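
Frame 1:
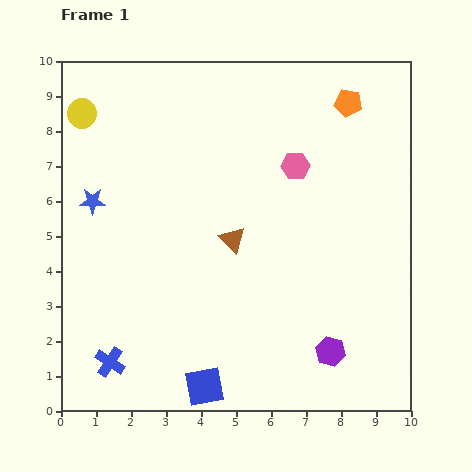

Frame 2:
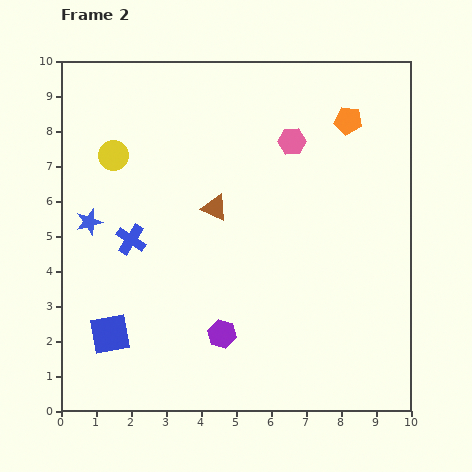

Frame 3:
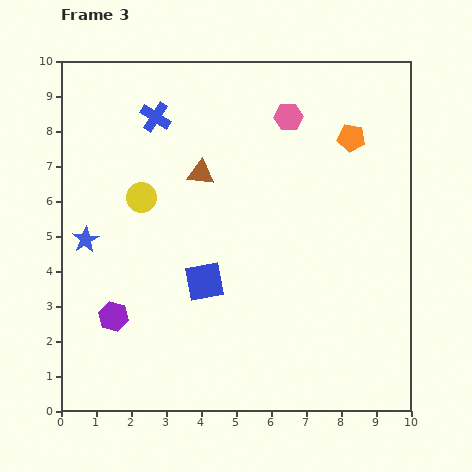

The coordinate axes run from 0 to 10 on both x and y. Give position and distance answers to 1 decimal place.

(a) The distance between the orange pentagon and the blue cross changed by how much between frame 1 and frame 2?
-2.9

Distance in frame 1: 10.0. Distance in frame 2: 7.1.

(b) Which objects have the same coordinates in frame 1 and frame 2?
none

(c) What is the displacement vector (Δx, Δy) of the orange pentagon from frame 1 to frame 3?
(0.1, -1.0)

The orange pentagon was at (8.2, 8.8) in frame 1 and (8.3, 7.8) in frame 3.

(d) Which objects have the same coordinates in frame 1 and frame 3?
none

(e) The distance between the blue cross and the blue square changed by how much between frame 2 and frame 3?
+2.1

Distance in frame 2: 2.8. Distance in frame 3: 4.9.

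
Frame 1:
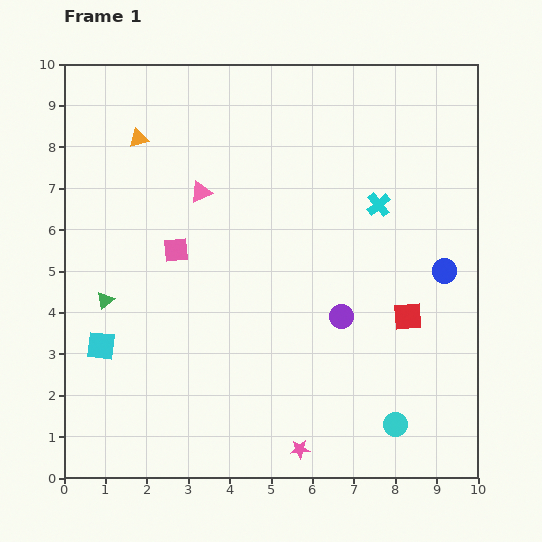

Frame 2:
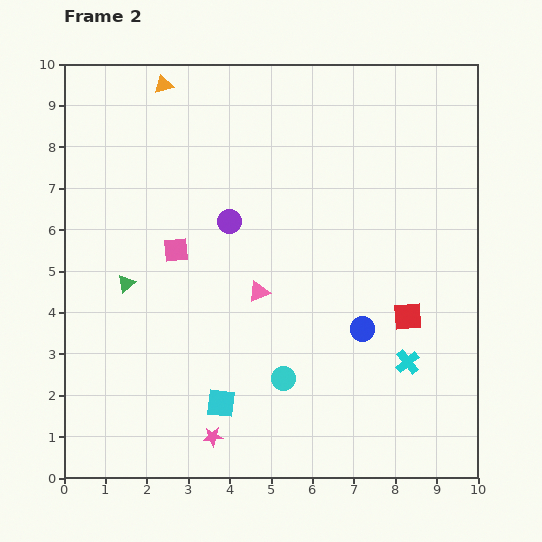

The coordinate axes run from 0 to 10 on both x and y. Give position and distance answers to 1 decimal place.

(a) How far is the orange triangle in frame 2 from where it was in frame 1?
1.4

The orange triangle moved from (1.8, 8.2) to (2.4, 9.5), a distance of √(0.6² + 1.3²) ≈ 1.4.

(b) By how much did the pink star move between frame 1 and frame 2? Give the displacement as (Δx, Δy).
(-2.1, 0.3)

The pink star was at (5.7, 0.7) in frame 1 and (3.6, 1.0) in frame 2.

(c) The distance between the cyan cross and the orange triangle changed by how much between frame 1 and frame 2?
+2.9

Distance in frame 1: 6.0. Distance in frame 2: 8.9.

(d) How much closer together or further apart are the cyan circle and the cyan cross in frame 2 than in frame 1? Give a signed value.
-2.3

Distance in frame 1: 5.3. Distance in frame 2: 3.0.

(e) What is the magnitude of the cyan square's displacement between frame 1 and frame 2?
3.2

The cyan square moved from (0.9, 3.2) to (3.8, 1.8), a distance of √(2.9² + 1.4²) ≈ 3.2.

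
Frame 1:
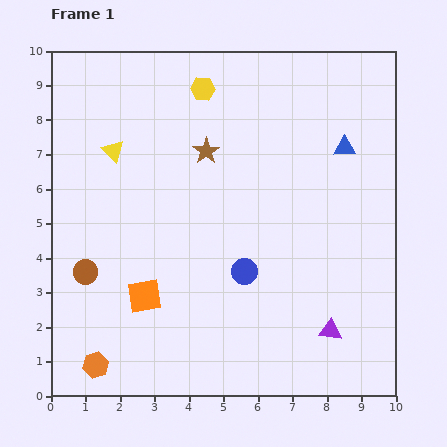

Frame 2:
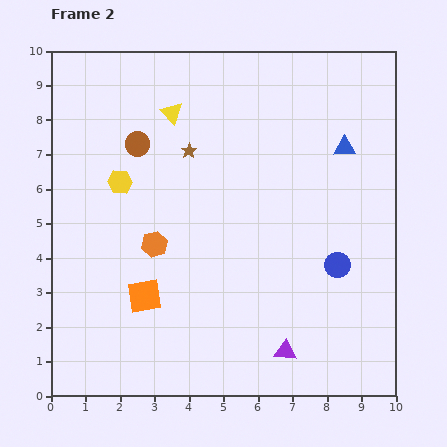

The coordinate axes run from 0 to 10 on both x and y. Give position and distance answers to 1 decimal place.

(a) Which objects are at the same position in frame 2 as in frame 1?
the blue triangle, the orange square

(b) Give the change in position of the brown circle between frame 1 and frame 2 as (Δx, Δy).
(1.5, 3.7)

The brown circle was at (1.0, 3.6) in frame 1 and (2.5, 7.3) in frame 2.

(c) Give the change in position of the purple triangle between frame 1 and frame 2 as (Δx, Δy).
(-1.3, -0.6)

The purple triangle was at (8.1, 1.9) in frame 1 and (6.8, 1.3) in frame 2.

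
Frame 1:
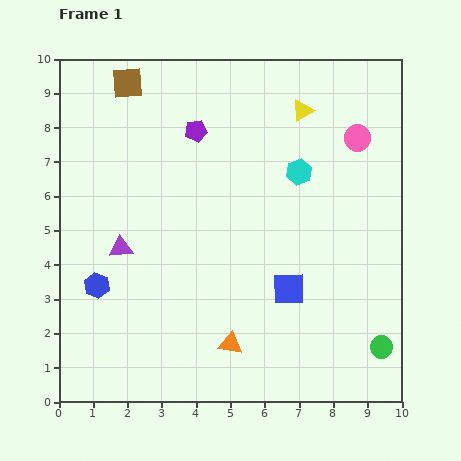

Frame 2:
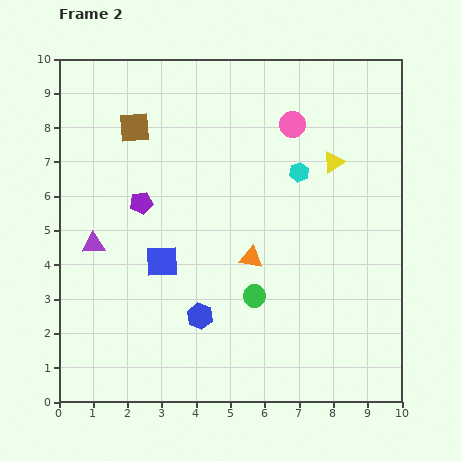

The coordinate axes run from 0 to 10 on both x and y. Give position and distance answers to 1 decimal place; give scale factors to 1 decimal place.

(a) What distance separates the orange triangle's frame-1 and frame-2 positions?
2.6

The orange triangle moved from (5.0, 1.7) to (5.6, 4.2), a distance of √(0.6² + 2.5²) ≈ 2.6.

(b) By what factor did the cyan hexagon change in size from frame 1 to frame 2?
0.8×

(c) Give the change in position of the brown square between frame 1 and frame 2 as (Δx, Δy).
(0.2, -1.3)

The brown square was at (2.0, 9.3) in frame 1 and (2.2, 8.0) in frame 2.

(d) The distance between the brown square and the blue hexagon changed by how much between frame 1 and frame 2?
-0.2

Distance in frame 1: 6.0. Distance in frame 2: 5.8.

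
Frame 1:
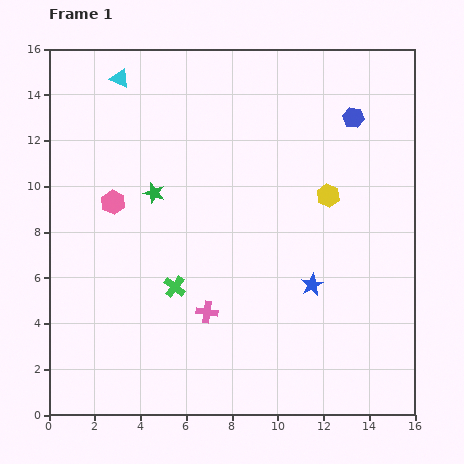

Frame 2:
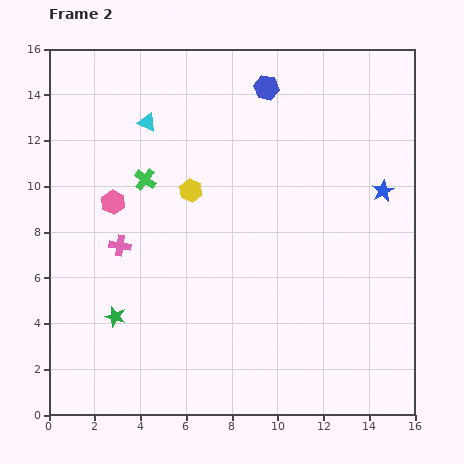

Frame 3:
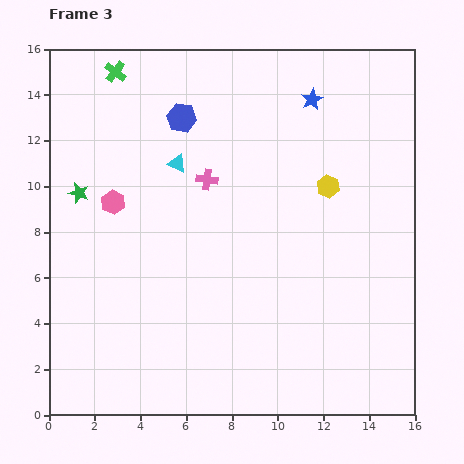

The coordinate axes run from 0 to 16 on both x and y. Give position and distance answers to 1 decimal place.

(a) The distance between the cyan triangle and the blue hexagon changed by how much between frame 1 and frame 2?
-4.9

Distance in frame 1: 10.3. Distance in frame 2: 5.4.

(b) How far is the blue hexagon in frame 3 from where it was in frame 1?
7.5

The blue hexagon moved from (13.3, 13.0) to (5.8, 13.0), a distance of √(7.5² + 0.0²) ≈ 7.5.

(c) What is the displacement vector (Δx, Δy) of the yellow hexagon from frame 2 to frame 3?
(6.0, 0.2)

The yellow hexagon was at (6.2, 9.8) in frame 2 and (12.2, 10.0) in frame 3.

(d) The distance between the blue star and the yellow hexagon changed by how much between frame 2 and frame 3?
-4.5

Distance in frame 2: 8.4. Distance in frame 3: 3.9.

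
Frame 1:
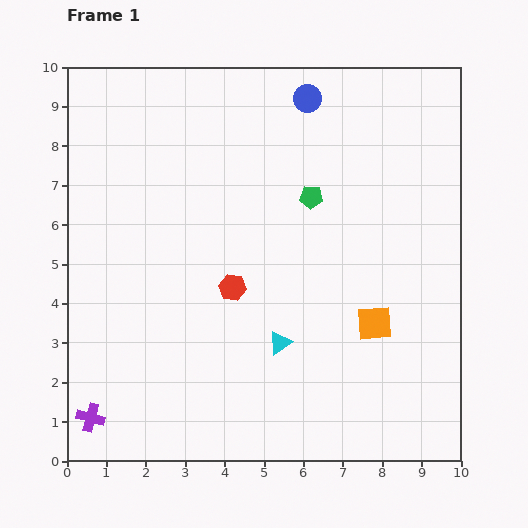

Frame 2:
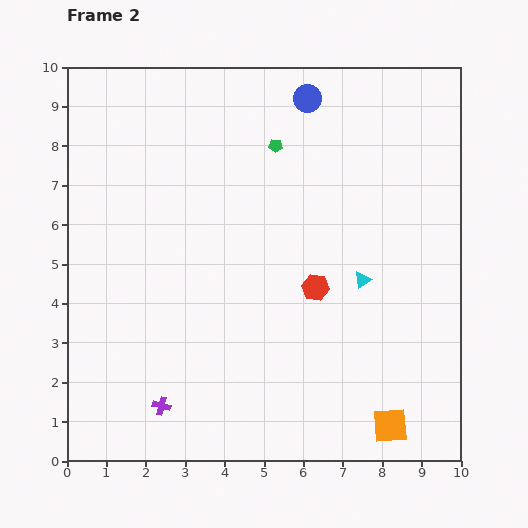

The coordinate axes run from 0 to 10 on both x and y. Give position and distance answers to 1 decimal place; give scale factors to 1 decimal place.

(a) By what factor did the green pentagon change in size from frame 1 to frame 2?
0.6×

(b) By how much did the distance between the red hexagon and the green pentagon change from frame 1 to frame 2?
+0.7

Distance in frame 1: 3.0. Distance in frame 2: 3.7.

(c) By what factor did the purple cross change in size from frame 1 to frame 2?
0.6×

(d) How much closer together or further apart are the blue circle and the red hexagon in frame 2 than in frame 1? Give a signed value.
-0.4

Distance in frame 1: 5.2. Distance in frame 2: 4.8.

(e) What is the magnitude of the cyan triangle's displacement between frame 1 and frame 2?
2.6

The cyan triangle moved from (5.4, 3.0) to (7.5, 4.6), a distance of √(2.1² + 1.6²) ≈ 2.6.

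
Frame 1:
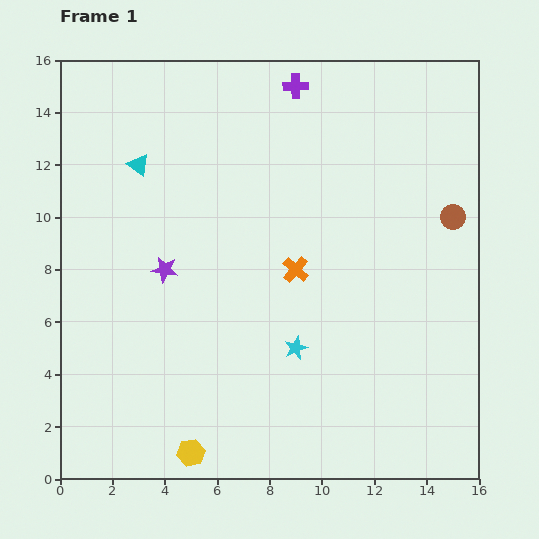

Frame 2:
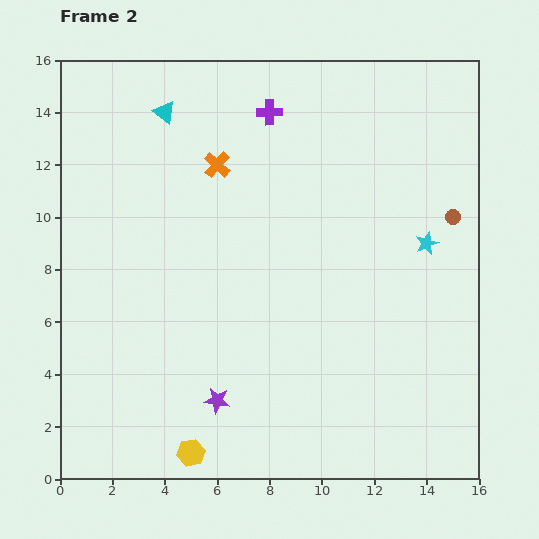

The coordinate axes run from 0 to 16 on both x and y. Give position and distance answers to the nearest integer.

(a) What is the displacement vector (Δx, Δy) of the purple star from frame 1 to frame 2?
(2, -5)

The purple star was at (4, 8) in frame 1 and (6, 3) in frame 2.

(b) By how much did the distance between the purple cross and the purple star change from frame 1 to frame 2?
+2

Distance in frame 1: 9. Distance in frame 2: 11.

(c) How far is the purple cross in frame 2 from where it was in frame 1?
1

The purple cross moved from (9, 15) to (8, 14), a distance of √(1² + 1²) ≈ 1.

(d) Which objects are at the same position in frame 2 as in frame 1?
the yellow hexagon, the brown circle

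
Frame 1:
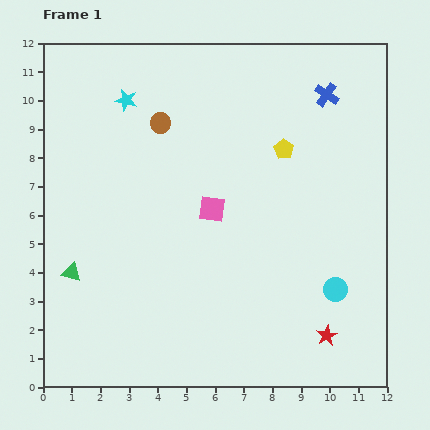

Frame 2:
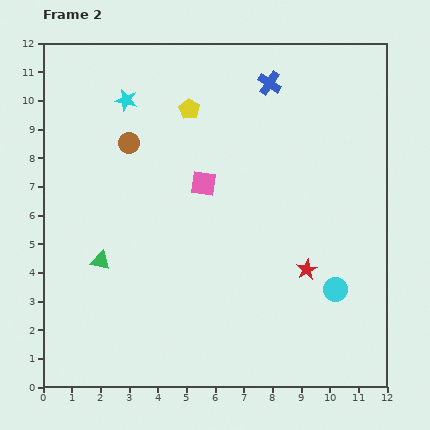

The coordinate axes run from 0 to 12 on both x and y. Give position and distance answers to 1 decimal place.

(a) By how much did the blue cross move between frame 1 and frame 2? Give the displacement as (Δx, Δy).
(-2.0, 0.4)

The blue cross was at (9.9, 10.2) in frame 1 and (7.9, 10.6) in frame 2.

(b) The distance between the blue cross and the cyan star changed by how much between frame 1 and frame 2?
-2.0

Distance in frame 1: 7.0. Distance in frame 2: 5.0.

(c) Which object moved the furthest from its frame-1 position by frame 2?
the yellow pentagon

(moved 3.6; next 2.4)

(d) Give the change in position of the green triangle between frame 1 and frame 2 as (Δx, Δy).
(1.0, 0.4)

The green triangle was at (1.0, 4.0) in frame 1 and (2.0, 4.4) in frame 2.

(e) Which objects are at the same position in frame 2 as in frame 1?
the cyan star, the cyan circle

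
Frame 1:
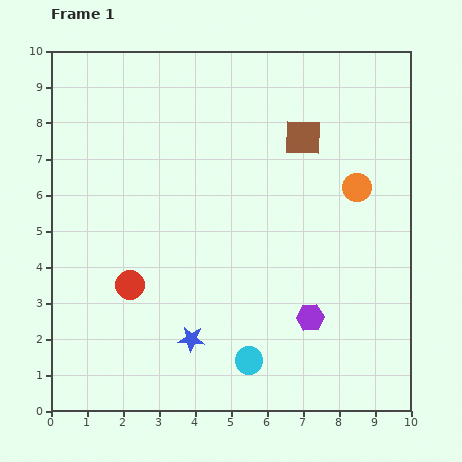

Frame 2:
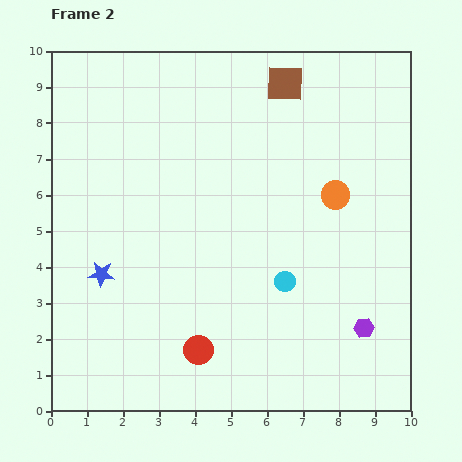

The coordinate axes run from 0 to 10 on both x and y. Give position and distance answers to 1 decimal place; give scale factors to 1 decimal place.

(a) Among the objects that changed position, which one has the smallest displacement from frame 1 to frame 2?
the orange circle

(moved 0.6)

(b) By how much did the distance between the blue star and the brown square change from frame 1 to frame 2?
+1.0

Distance in frame 1: 6.4. Distance in frame 2: 7.4.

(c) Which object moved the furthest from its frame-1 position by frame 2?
the blue star

(moved 3.1; next 2.6)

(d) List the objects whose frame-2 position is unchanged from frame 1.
none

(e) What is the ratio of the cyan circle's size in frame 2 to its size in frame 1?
0.7×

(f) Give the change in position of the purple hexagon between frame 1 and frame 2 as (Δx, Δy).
(1.5, -0.3)

The purple hexagon was at (7.2, 2.6) in frame 1 and (8.7, 2.3) in frame 2.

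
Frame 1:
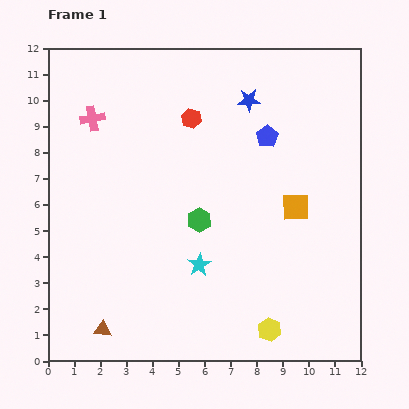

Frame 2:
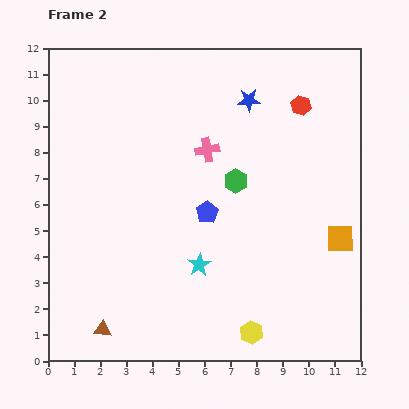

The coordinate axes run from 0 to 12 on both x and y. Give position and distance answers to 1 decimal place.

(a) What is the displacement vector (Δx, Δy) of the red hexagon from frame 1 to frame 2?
(4.2, 0.5)

The red hexagon was at (5.5, 9.3) in frame 1 and (9.7, 9.8) in frame 2.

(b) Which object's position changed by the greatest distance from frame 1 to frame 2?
the pink cross

(moved 4.6; next 4.2)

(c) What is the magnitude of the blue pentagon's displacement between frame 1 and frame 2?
3.7

The blue pentagon moved from (8.4, 8.6) to (6.1, 5.7), a distance of √(2.3² + 2.9²) ≈ 3.7.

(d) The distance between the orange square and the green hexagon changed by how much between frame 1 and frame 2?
+0.9

Distance in frame 1: 3.7. Distance in frame 2: 4.6.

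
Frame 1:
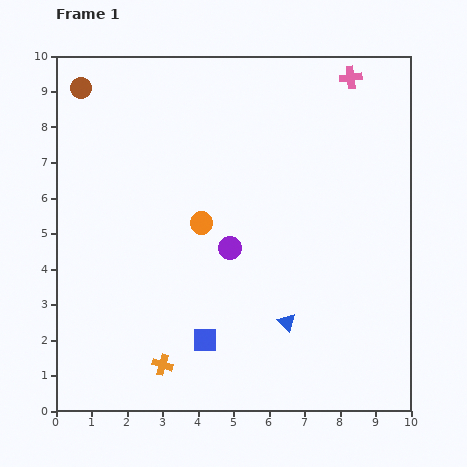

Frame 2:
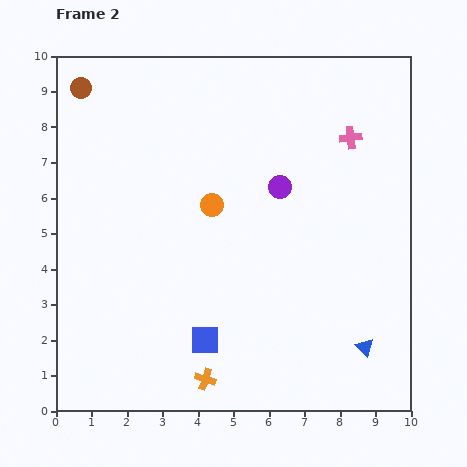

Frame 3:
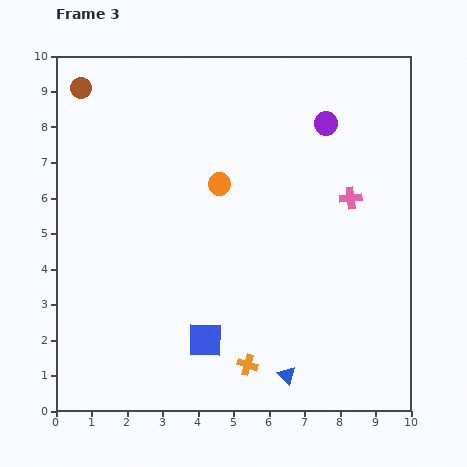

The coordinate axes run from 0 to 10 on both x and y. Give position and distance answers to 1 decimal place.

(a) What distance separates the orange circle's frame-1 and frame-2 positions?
0.6

The orange circle moved from (4.1, 5.3) to (4.4, 5.8), a distance of √(0.3² + 0.5²) ≈ 0.6.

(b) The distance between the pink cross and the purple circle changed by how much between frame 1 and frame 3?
-3.7

Distance in frame 1: 5.9. Distance in frame 3: 2.2.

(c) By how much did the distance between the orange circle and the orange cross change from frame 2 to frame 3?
+0.3

Distance in frame 2: 4.9. Distance in frame 3: 5.2.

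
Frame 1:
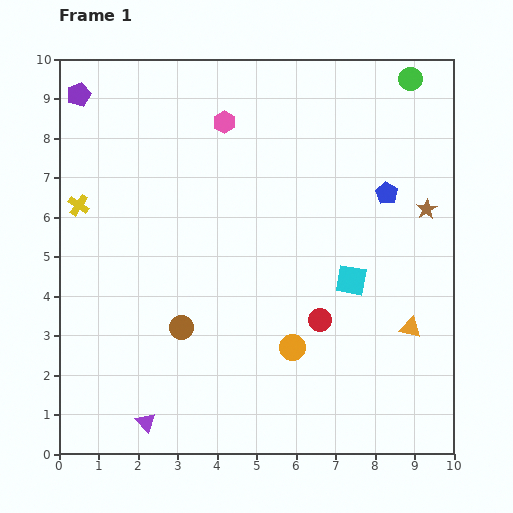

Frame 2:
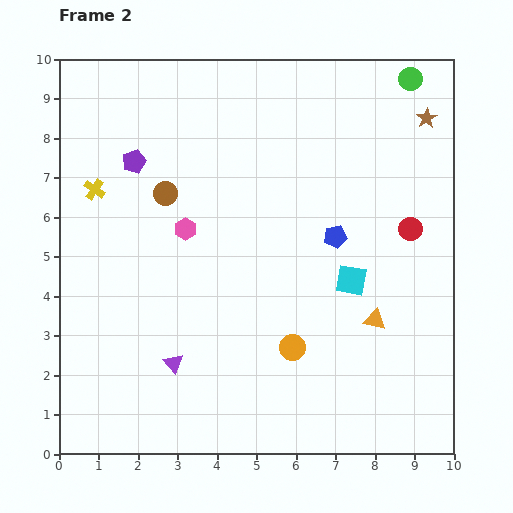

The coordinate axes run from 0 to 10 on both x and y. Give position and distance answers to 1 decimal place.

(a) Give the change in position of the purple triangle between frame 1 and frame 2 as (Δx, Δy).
(0.7, 1.5)

The purple triangle was at (2.2, 0.8) in frame 1 and (2.9, 2.3) in frame 2.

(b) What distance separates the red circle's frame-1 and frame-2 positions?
3.3

The red circle moved from (6.6, 3.4) to (8.9, 5.7), a distance of √(2.3² + 2.3²) ≈ 3.3.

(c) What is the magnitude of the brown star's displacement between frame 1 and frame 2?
2.3

The brown star moved from (9.3, 6.2) to (9.3, 8.5), a distance of √(0.0² + 2.3²) ≈ 2.3.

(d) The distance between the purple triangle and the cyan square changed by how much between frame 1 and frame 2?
-1.3

Distance in frame 1: 6.3. Distance in frame 2: 5.0.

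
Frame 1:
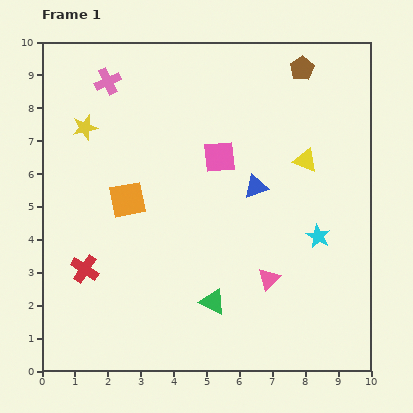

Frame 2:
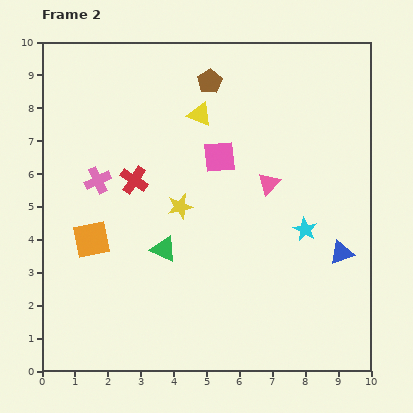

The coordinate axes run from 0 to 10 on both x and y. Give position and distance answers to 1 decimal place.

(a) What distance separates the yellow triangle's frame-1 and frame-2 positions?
3.5

The yellow triangle moved from (8.0, 6.4) to (4.8, 7.8), a distance of √(3.2² + 1.4²) ≈ 3.5.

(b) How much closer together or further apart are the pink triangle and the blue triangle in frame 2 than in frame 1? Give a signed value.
+0.2

Distance in frame 1: 2.8. Distance in frame 2: 3.0.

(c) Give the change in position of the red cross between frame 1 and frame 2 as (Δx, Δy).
(1.5, 2.7)

The red cross was at (1.3, 3.1) in frame 1 and (2.8, 5.8) in frame 2.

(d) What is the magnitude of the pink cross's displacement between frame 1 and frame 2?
3.0

The pink cross moved from (2.0, 8.8) to (1.7, 5.8), a distance of √(0.3² + 3.0²) ≈ 3.0.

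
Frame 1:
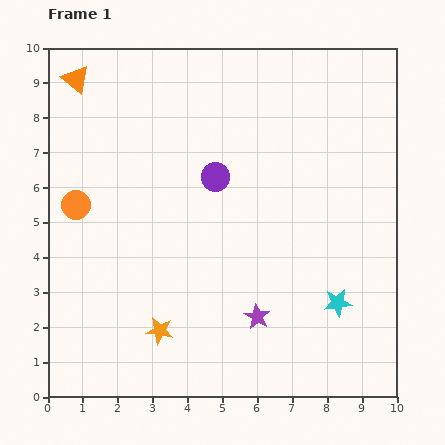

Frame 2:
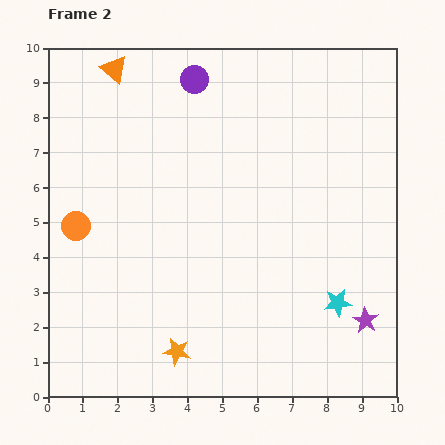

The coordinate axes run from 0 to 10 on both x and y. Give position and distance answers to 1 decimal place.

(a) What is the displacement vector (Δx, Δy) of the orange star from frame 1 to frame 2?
(0.5, -0.6)

The orange star was at (3.2, 1.9) in frame 1 and (3.7, 1.3) in frame 2.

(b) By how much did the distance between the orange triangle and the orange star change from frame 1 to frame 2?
+0.7

Distance in frame 1: 7.6. Distance in frame 2: 8.3.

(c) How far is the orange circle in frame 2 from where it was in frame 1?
0.6

The orange circle moved from (0.8, 5.5) to (0.8, 4.9), a distance of √(0.0² + 0.6²) ≈ 0.6.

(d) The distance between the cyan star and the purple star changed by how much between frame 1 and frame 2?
-1.4

Distance in frame 1: 2.3. Distance in frame 2: 0.9.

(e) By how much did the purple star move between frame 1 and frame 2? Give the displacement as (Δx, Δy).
(3.1, -0.1)

The purple star was at (6.0, 2.3) in frame 1 and (9.1, 2.2) in frame 2.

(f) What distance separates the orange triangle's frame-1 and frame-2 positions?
1.1

The orange triangle moved from (0.8, 9.1) to (1.9, 9.4), a distance of √(1.1² + 0.3²) ≈ 1.1.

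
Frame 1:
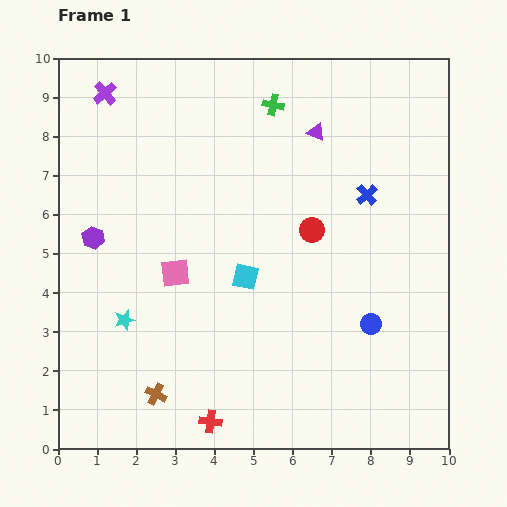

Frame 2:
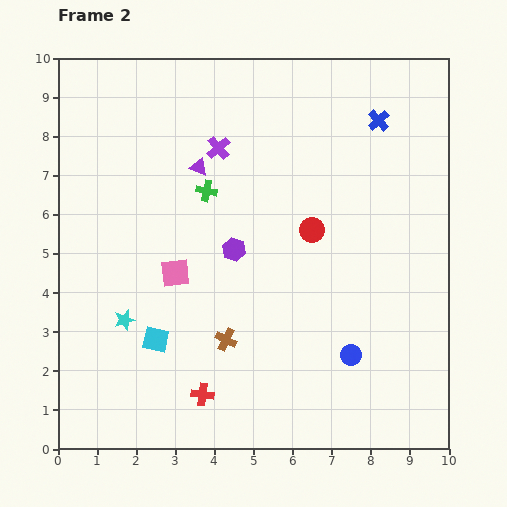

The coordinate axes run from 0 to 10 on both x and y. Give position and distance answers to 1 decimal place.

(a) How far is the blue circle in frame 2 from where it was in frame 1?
0.9

The blue circle moved from (8.0, 3.2) to (7.5, 2.4), a distance of √(0.5² + 0.8²) ≈ 0.9.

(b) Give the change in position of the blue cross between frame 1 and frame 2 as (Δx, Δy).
(0.3, 1.9)

The blue cross was at (7.9, 6.5) in frame 1 and (8.2, 8.4) in frame 2.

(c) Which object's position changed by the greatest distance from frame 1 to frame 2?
the purple hexagon

(moved 3.6; next 3.2)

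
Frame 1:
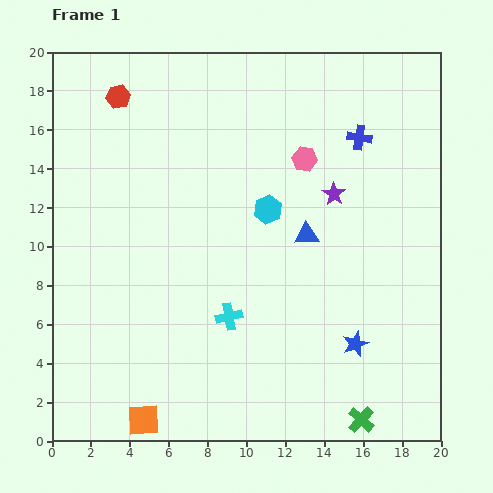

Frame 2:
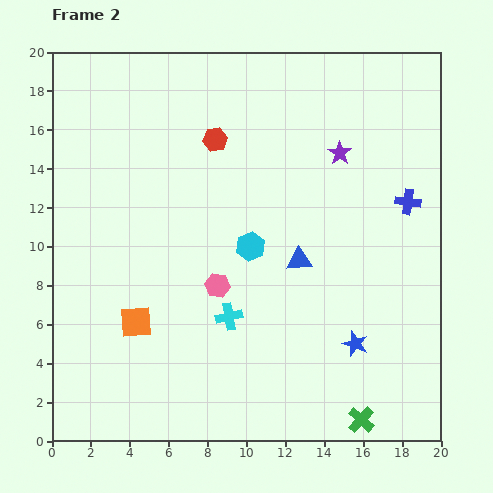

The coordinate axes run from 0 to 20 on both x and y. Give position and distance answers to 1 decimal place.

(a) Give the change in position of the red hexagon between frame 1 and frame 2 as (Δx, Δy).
(5.0, -2.2)

The red hexagon was at (3.4, 17.7) in frame 1 and (8.4, 15.5) in frame 2.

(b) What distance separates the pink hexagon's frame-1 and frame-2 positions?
7.9

The pink hexagon moved from (13.0, 14.5) to (8.5, 8.0), a distance of √(4.5² + 6.5²) ≈ 7.9.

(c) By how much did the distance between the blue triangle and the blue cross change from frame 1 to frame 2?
+0.7

Distance in frame 1: 5.7. Distance in frame 2: 6.4.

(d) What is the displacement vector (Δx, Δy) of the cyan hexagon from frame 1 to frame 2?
(-0.9, -1.9)

The cyan hexagon was at (11.1, 11.9) in frame 1 and (10.2, 10.0) in frame 2.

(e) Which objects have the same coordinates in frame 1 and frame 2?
the green cross, the blue star, the cyan cross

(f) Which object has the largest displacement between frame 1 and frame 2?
the pink hexagon

(moved 7.9; next 5.5)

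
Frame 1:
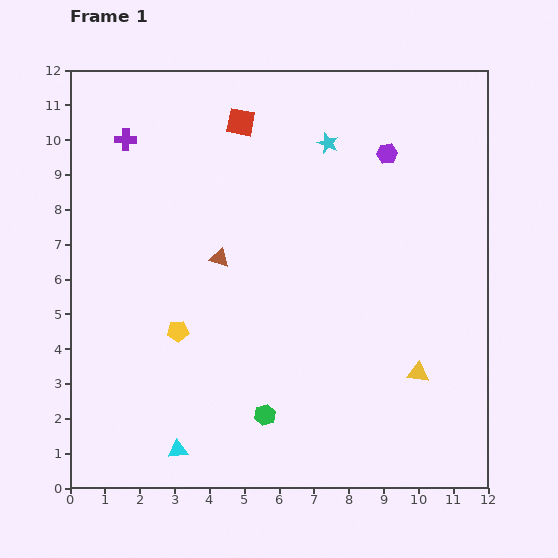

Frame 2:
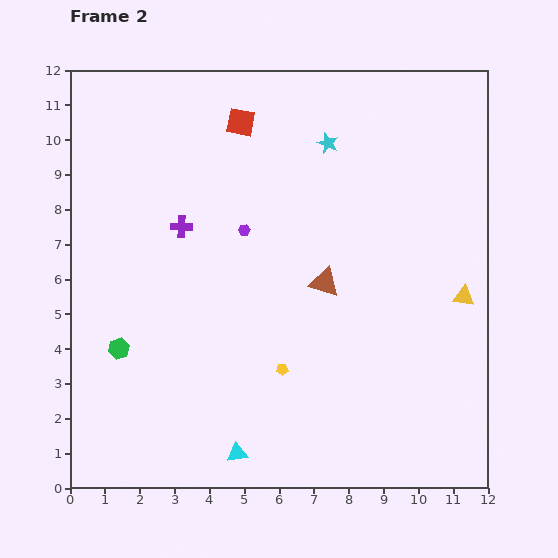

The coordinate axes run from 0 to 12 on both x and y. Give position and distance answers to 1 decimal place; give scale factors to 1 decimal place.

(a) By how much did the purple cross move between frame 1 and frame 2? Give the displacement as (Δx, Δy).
(1.6, -2.5)

The purple cross was at (1.6, 10.0) in frame 1 and (3.2, 7.5) in frame 2.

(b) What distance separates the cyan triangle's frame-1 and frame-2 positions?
1.7

The cyan triangle moved from (3.1, 1.1) to (4.8, 1.0), a distance of √(1.7² + 0.1²) ≈ 1.7.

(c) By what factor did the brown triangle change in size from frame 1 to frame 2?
1.6×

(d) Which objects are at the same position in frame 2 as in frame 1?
the red square, the cyan star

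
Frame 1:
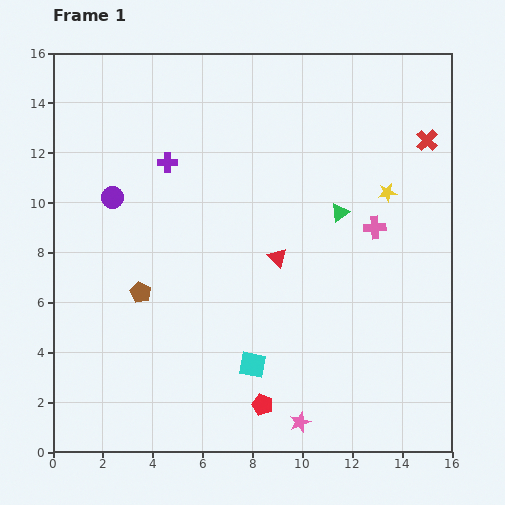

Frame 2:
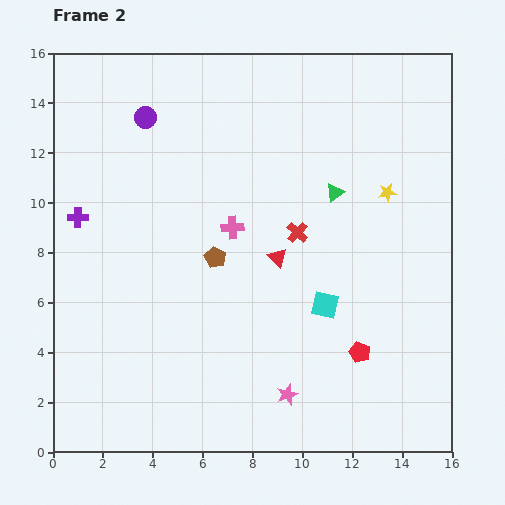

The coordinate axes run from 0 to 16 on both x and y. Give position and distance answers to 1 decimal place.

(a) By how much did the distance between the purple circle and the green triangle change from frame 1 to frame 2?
-0.9

Distance in frame 1: 9.1. Distance in frame 2: 8.2.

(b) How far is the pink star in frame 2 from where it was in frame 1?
1.2

The pink star moved from (9.9, 1.2) to (9.4, 2.3), a distance of √(0.5² + 1.1²) ≈ 1.2.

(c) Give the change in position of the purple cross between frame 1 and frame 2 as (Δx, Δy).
(-3.6, -2.2)

The purple cross was at (4.6, 11.6) in frame 1 and (1.0, 9.4) in frame 2.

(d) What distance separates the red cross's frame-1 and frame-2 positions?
6.4

The red cross moved from (15.0, 12.5) to (9.8, 8.8), a distance of √(5.2² + 3.7²) ≈ 6.4.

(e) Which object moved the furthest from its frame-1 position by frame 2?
the red cross

(moved 6.4; next 5.7)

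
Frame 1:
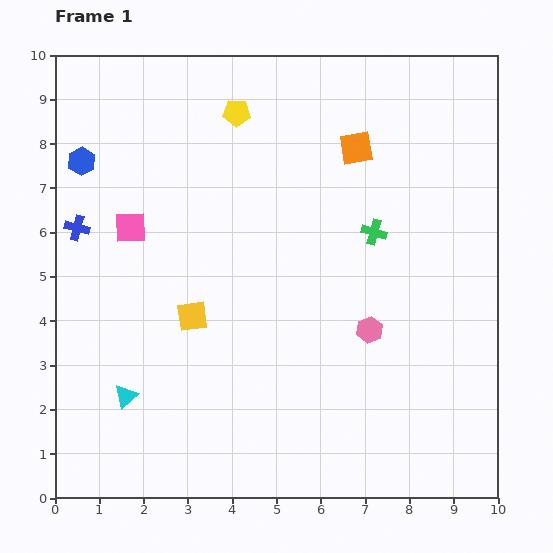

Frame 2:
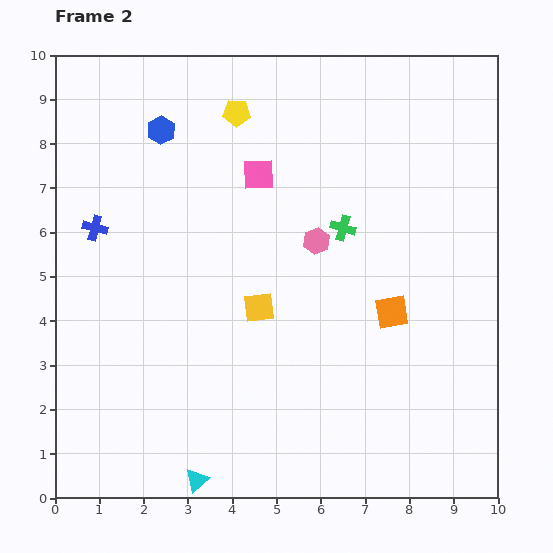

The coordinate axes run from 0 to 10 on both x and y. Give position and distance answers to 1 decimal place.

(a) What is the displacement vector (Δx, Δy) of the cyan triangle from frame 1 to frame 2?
(1.6, -1.9)

The cyan triangle was at (1.6, 2.3) in frame 1 and (3.2, 0.4) in frame 2.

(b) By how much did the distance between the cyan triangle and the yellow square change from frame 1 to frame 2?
+1.8

Distance in frame 1: 2.3. Distance in frame 2: 4.1.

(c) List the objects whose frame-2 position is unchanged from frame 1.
the yellow pentagon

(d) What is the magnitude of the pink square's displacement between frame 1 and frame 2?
3.1

The pink square moved from (1.7, 6.1) to (4.6, 7.3), a distance of √(2.9² + 1.2²) ≈ 3.1.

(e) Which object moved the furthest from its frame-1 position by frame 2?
the orange square

(moved 3.8; next 3.1)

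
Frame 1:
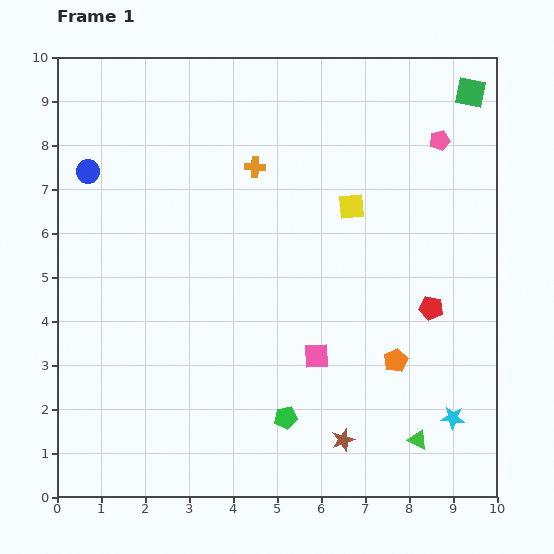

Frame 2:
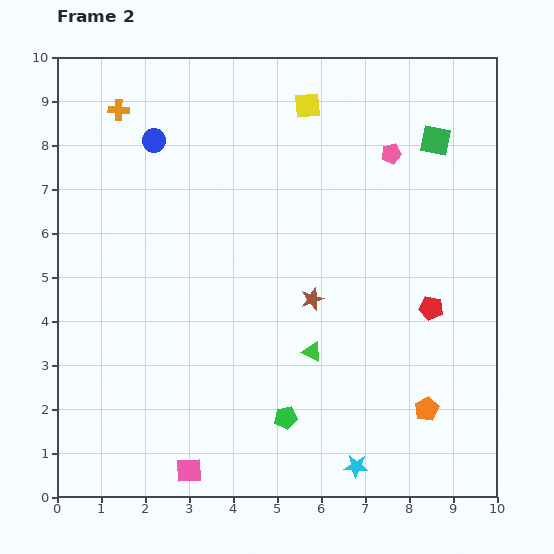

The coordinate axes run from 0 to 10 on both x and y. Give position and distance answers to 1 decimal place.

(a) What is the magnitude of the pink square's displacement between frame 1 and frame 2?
3.9

The pink square moved from (5.9, 3.2) to (3.0, 0.6), a distance of √(2.9² + 2.6²) ≈ 3.9.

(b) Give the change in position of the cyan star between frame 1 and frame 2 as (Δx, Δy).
(-2.2, -1.1)

The cyan star was at (9.0, 1.8) in frame 1 and (6.8, 0.7) in frame 2.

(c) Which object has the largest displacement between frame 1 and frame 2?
the pink square

(moved 3.9; next 3.4)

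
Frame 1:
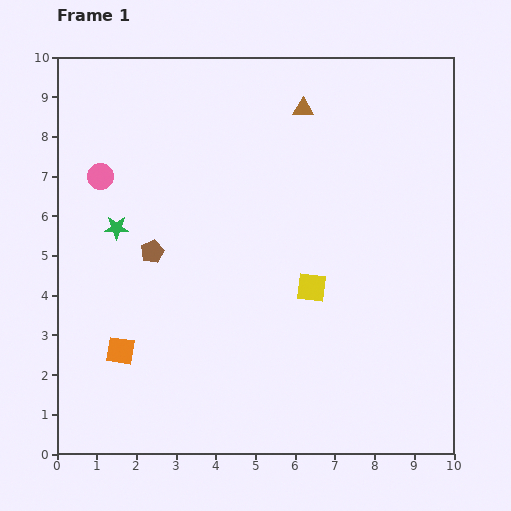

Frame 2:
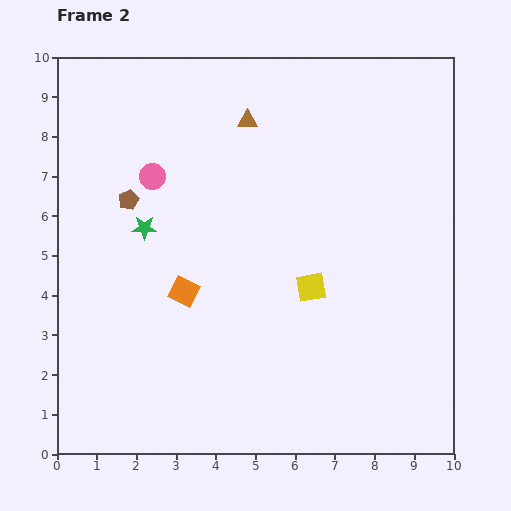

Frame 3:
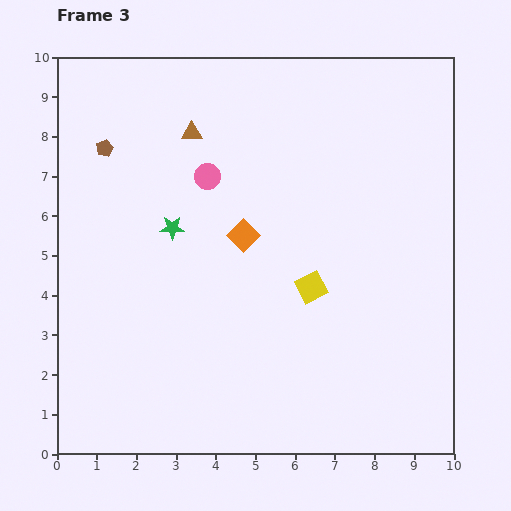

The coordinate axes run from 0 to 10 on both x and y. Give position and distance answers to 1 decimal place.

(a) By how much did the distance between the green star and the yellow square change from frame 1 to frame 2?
-0.6

Distance in frame 1: 5.1. Distance in frame 2: 4.5.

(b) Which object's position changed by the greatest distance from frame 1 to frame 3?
the orange square

(moved 4.2; next 2.9)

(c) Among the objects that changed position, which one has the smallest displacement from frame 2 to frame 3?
the green star

(moved 0.7)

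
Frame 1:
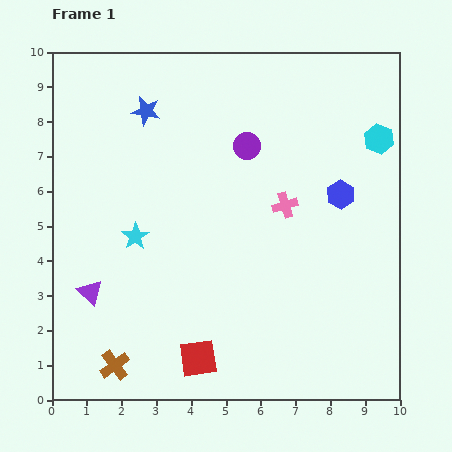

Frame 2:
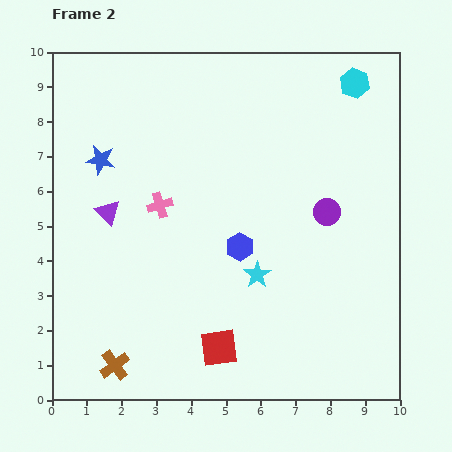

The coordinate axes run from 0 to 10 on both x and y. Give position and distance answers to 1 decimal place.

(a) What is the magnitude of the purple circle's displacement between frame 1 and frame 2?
3.0

The purple circle moved from (5.6, 7.3) to (7.9, 5.4), a distance of √(2.3² + 1.9²) ≈ 3.0.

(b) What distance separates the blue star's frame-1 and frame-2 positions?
1.9

The blue star moved from (2.7, 8.3) to (1.4, 6.9), a distance of √(1.3² + 1.4²) ≈ 1.9.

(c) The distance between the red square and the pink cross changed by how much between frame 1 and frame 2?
-0.7

Distance in frame 1: 5.1. Distance in frame 2: 4.4.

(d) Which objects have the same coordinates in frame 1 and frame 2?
the brown cross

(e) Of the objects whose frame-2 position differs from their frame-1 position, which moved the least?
the red square

(moved 0.7)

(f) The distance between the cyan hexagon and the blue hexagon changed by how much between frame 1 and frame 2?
+3.8

Distance in frame 1: 1.9. Distance in frame 2: 5.7.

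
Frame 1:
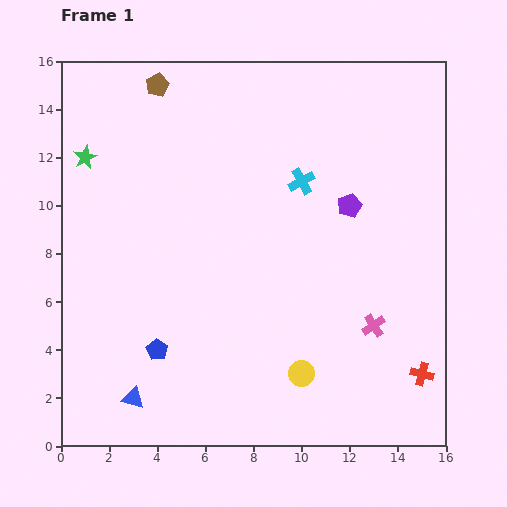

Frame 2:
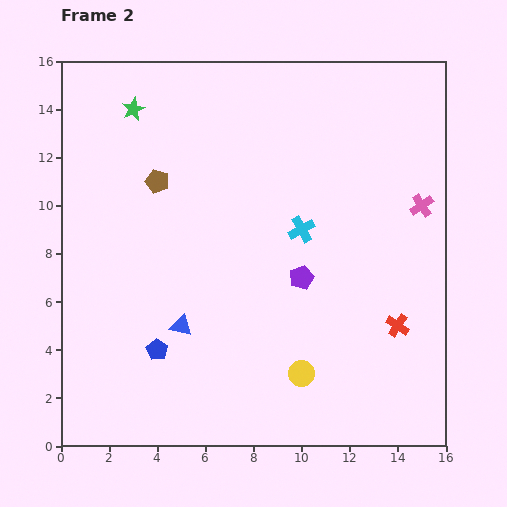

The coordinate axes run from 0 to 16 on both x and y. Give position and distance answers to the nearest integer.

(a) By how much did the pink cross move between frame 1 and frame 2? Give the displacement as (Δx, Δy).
(2, 5)

The pink cross was at (13, 5) in frame 1 and (15, 10) in frame 2.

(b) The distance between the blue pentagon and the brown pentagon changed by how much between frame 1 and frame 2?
-4

Distance in frame 1: 11. Distance in frame 2: 7.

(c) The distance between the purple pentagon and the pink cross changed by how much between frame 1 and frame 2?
+1

Distance in frame 1: 5. Distance in frame 2: 6.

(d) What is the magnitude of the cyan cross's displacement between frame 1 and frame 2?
2

The cyan cross moved from (10, 11) to (10, 9), a distance of √(0² + 2²) ≈ 2.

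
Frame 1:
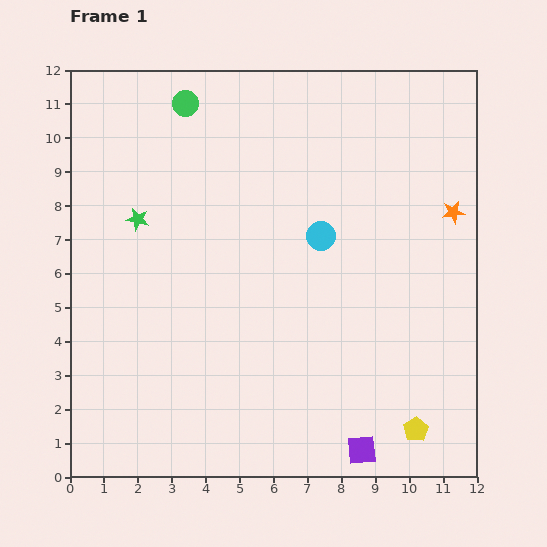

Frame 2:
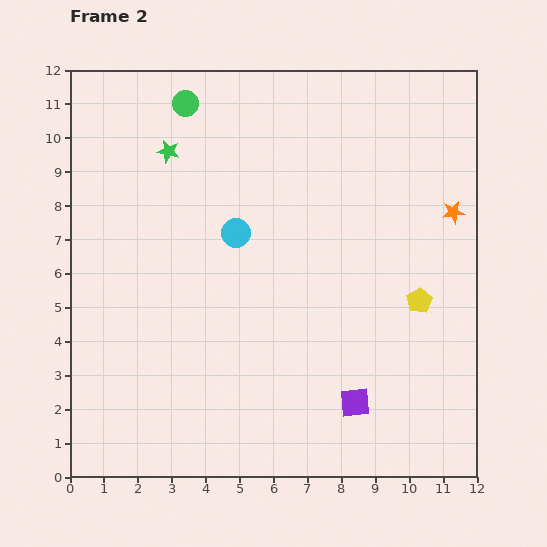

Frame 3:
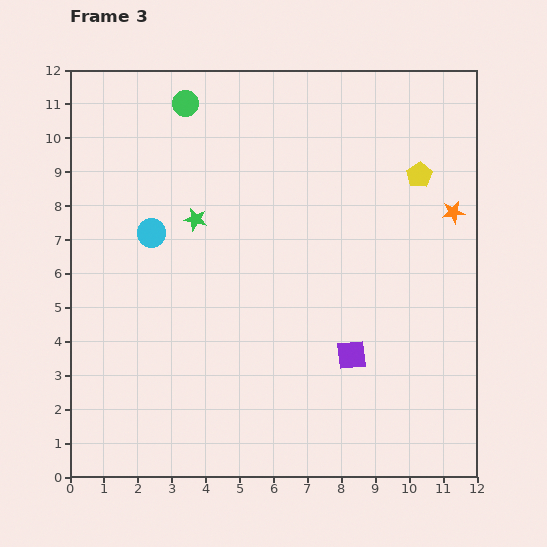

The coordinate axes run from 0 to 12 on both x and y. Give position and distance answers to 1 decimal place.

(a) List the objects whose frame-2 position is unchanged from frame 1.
the green circle, the orange star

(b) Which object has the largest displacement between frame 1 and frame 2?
the yellow pentagon

(moved 3.8; next 2.5)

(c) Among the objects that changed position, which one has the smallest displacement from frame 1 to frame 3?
the green star

(moved 1.7)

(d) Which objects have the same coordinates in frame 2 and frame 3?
the green circle, the orange star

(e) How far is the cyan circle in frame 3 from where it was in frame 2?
2.5

The cyan circle moved from (4.9, 7.2) to (2.4, 7.2), a distance of √(2.5² + 0.0²) ≈ 2.5.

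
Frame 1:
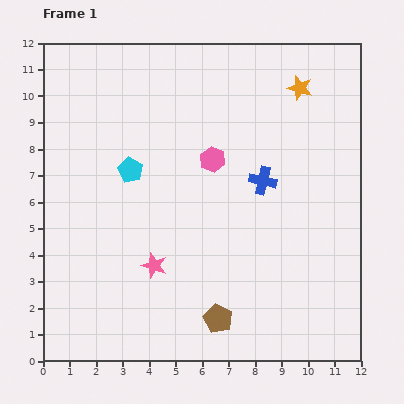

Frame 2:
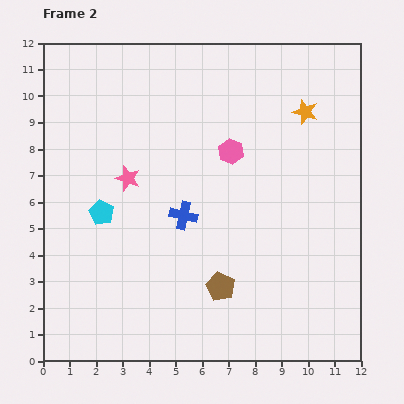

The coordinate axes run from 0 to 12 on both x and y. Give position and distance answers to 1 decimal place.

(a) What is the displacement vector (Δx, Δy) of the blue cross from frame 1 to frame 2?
(-3.0, -1.3)

The blue cross was at (8.3, 6.8) in frame 1 and (5.3, 5.5) in frame 2.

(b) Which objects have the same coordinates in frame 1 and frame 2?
none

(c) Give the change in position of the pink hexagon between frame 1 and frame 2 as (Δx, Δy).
(0.7, 0.3)

The pink hexagon was at (6.4, 7.6) in frame 1 and (7.1, 7.9) in frame 2.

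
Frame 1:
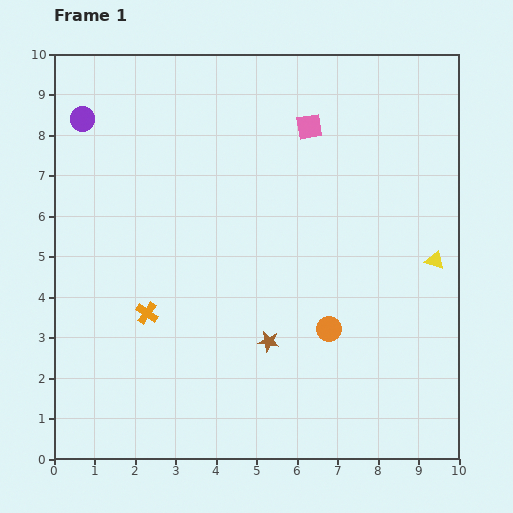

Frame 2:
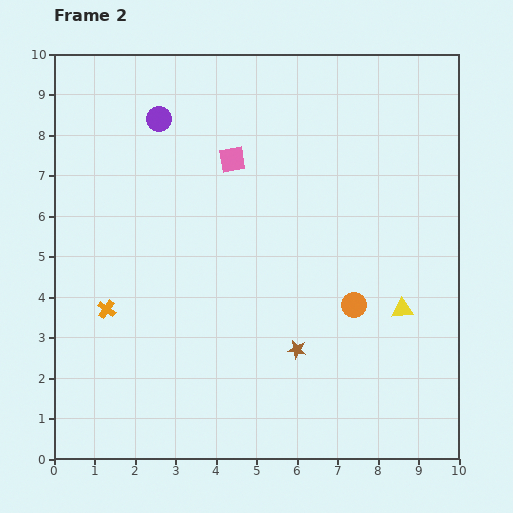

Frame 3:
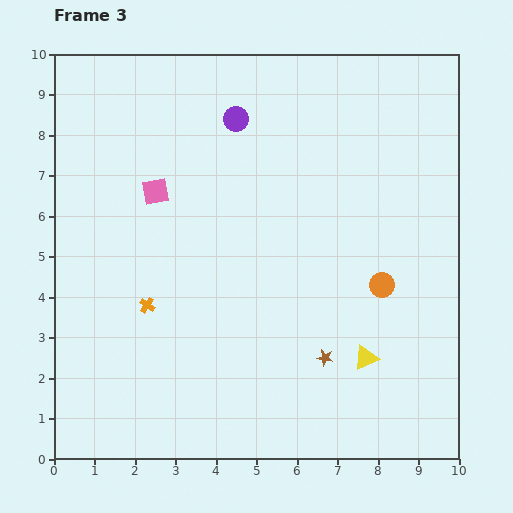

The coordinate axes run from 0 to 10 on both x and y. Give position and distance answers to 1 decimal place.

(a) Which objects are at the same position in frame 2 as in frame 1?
none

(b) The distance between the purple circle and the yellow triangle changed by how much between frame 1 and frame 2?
-1.8

Distance in frame 1: 9.4. Distance in frame 2: 7.6.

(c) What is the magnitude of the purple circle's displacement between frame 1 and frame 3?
3.8

The purple circle moved from (0.7, 8.4) to (4.5, 8.4), a distance of √(3.8² + 0.0²) ≈ 3.8.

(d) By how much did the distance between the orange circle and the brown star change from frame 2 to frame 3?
+0.5

Distance in frame 2: 1.8. Distance in frame 3: 2.3.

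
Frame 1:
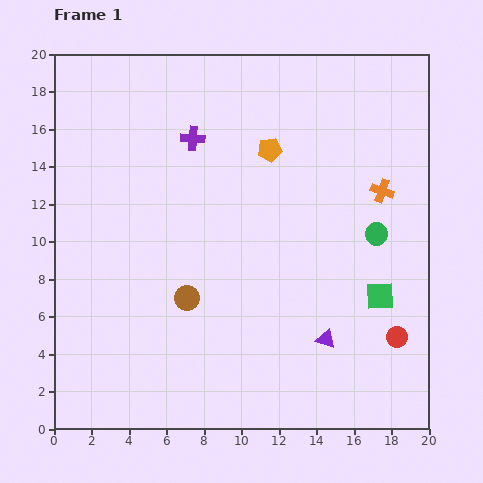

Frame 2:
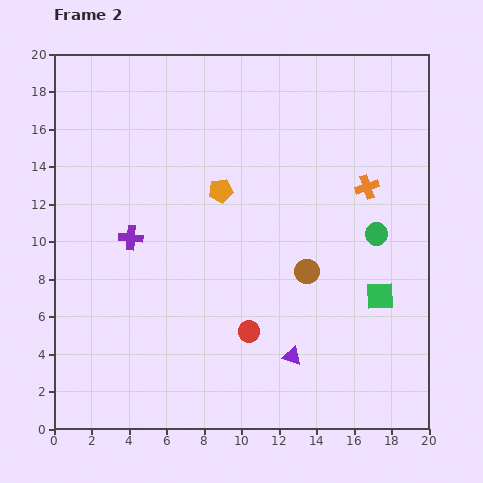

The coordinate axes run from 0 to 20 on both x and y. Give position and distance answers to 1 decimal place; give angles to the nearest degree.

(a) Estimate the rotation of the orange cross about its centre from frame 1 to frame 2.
39° counter-clockwise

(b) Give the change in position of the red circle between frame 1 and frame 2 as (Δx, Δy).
(-7.9, 0.3)

The red circle was at (18.3, 4.9) in frame 1 and (10.4, 5.2) in frame 2.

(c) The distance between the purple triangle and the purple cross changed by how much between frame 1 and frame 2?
-2.1

Distance in frame 1: 12.8. Distance in frame 2: 10.7.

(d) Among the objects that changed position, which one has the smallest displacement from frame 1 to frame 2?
the orange cross

(moved 0.8)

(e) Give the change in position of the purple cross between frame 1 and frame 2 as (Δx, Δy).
(-3.3, -5.3)

The purple cross was at (7.4, 15.5) in frame 1 and (4.1, 10.2) in frame 2.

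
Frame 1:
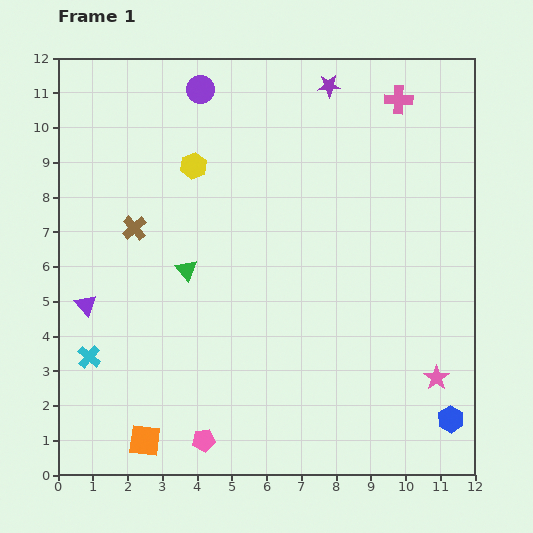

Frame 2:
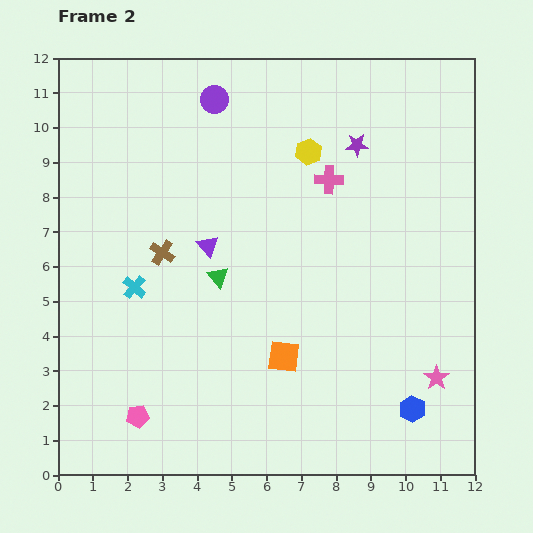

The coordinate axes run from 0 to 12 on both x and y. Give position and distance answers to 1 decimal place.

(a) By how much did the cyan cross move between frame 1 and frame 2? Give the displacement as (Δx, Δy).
(1.3, 2.0)

The cyan cross was at (0.9, 3.4) in frame 1 and (2.2, 5.4) in frame 2.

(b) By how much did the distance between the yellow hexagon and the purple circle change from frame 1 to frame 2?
+0.9

Distance in frame 1: 2.2. Distance in frame 2: 3.1.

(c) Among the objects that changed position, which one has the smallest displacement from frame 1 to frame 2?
the purple circle

(moved 0.5)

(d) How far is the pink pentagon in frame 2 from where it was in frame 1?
2.0

The pink pentagon moved from (4.2, 1.0) to (2.3, 1.7), a distance of √(1.9² + 0.7²) ≈ 2.0.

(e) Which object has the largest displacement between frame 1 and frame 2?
the orange square

(moved 4.7; next 3.9)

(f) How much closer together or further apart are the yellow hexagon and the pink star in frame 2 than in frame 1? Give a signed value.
-1.8

Distance in frame 1: 9.3. Distance in frame 2: 7.5.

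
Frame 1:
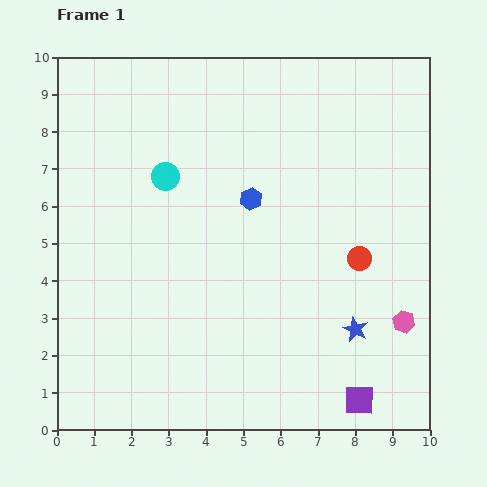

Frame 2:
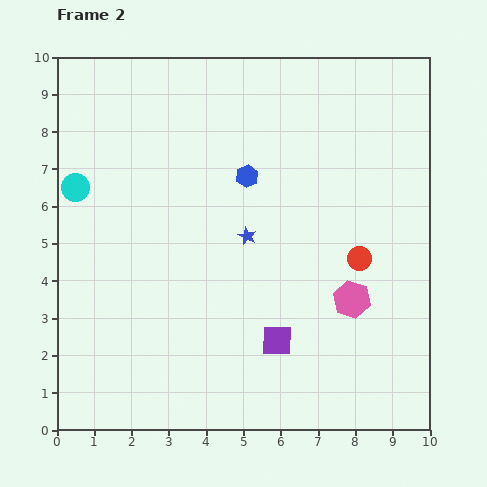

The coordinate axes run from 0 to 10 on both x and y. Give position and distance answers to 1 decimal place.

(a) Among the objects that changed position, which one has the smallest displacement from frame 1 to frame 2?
the blue hexagon

(moved 0.6)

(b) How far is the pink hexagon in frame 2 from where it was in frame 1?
1.5

The pink hexagon moved from (9.3, 2.9) to (7.9, 3.5), a distance of √(1.4² + 0.6²) ≈ 1.5.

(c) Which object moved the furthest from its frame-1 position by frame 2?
the blue star

(moved 3.8; next 2.7)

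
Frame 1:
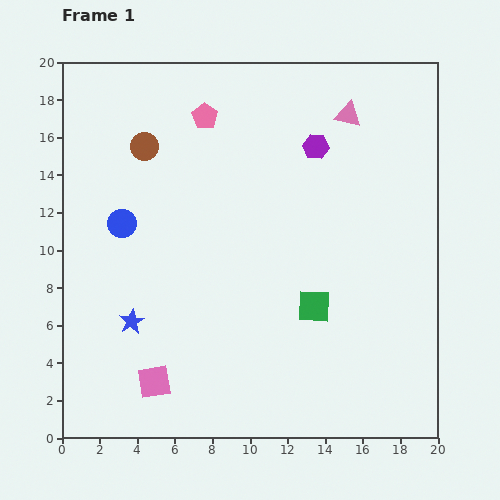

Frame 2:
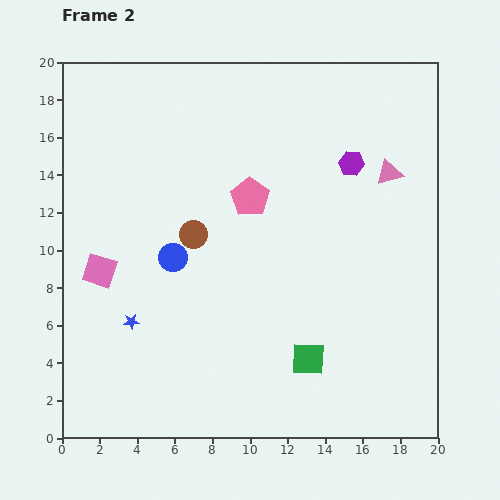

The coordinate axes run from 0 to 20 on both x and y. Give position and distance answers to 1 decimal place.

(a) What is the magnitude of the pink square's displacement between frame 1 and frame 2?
6.6

The pink square moved from (4.9, 3.0) to (2.0, 8.9), a distance of √(2.9² + 5.9²) ≈ 6.6.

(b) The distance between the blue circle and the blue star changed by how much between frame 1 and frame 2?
-1.2

Distance in frame 1: 5.2. Distance in frame 2: 4.0.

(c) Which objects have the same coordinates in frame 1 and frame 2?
the blue star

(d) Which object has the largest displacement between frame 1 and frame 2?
the pink square

(moved 6.6; next 5.4)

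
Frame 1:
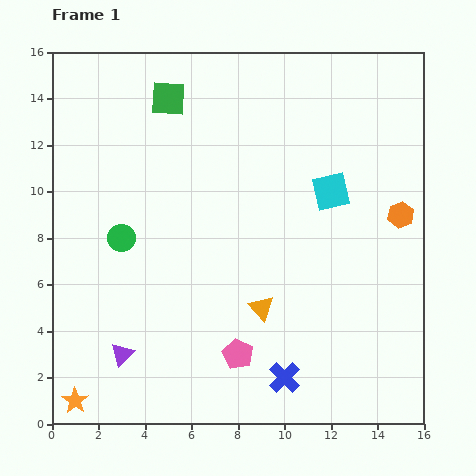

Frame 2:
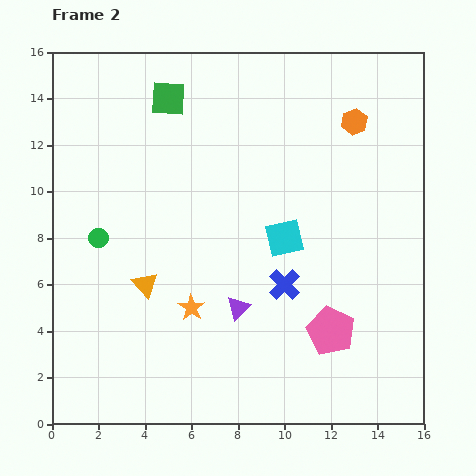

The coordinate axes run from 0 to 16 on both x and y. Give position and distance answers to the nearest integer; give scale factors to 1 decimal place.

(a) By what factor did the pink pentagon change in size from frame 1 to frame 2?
1.6×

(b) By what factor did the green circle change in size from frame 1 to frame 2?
0.7×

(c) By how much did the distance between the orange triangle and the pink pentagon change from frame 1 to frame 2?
+6

Distance in frame 1: 2. Distance in frame 2: 8.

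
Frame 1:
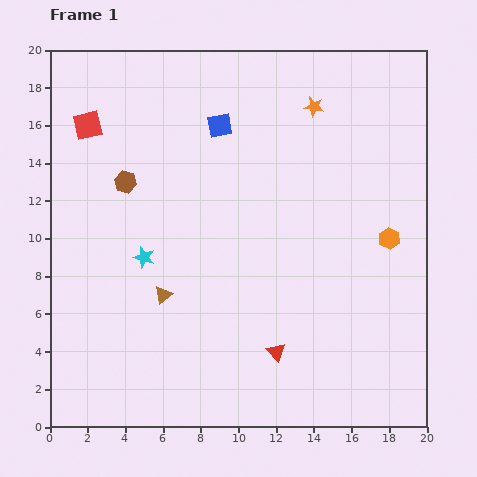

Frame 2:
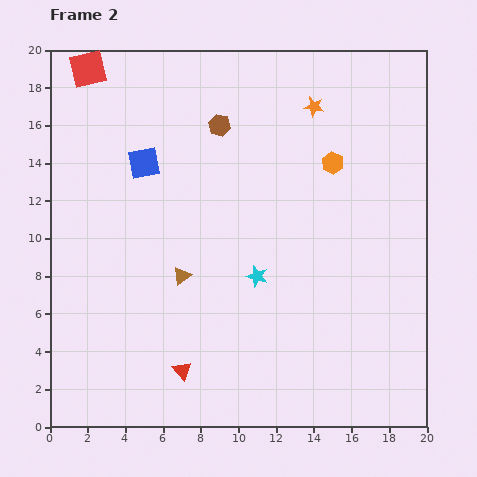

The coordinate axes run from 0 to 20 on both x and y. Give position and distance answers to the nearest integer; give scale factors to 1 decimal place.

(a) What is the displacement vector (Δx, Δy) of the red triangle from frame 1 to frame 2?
(-5, -1)

The red triangle was at (12, 4) in frame 1 and (7, 3) in frame 2.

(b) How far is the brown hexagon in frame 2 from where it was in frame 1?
6

The brown hexagon moved from (4, 13) to (9, 16), a distance of √(5² + 3²) ≈ 6.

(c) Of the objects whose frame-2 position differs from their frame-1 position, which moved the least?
the brown triangle

(moved 1)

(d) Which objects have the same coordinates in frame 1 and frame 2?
the orange star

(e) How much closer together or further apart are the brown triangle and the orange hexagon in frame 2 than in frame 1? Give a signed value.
-2

Distance in frame 1: 12. Distance in frame 2: 10.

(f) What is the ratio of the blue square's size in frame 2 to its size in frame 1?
1.3×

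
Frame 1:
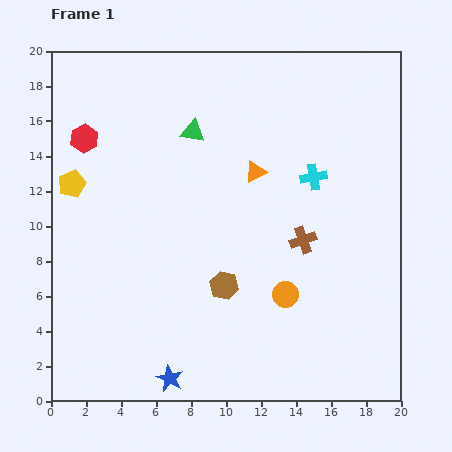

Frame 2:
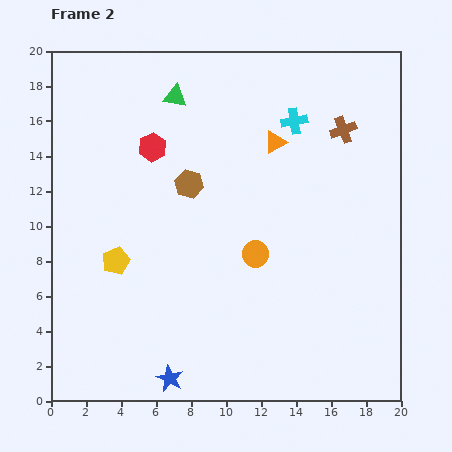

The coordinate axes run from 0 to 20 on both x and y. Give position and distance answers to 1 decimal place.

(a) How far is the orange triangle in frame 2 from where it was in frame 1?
2.0

The orange triangle moved from (11.7, 13.1) to (12.8, 14.8), a distance of √(1.1² + 1.7²) ≈ 2.0.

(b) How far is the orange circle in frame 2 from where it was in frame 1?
2.9

The orange circle moved from (13.4, 6.1) to (11.7, 8.4), a distance of √(1.7² + 2.3²) ≈ 2.9.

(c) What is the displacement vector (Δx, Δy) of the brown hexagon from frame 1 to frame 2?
(-2.0, 5.8)

The brown hexagon was at (9.9, 6.6) in frame 1 and (7.9, 12.4) in frame 2.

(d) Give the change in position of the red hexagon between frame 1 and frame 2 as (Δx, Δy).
(3.9, -0.5)

The red hexagon was at (1.9, 15.0) in frame 1 and (5.8, 14.5) in frame 2.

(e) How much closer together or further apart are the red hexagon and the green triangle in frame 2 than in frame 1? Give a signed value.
-3.0

Distance in frame 1: 6.2. Distance in frame 2: 3.2.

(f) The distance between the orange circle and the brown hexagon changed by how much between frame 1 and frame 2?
+2.0

Distance in frame 1: 3.5. Distance in frame 2: 5.5.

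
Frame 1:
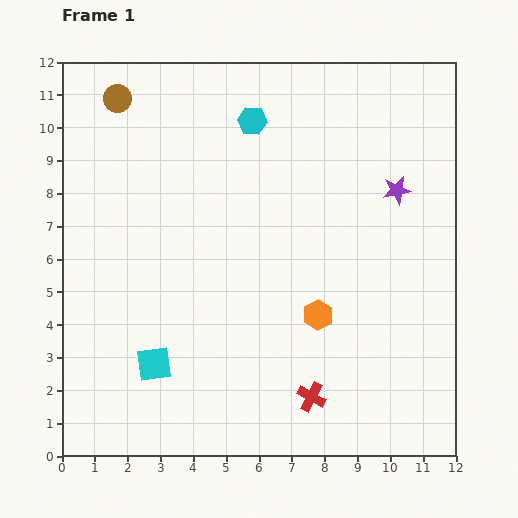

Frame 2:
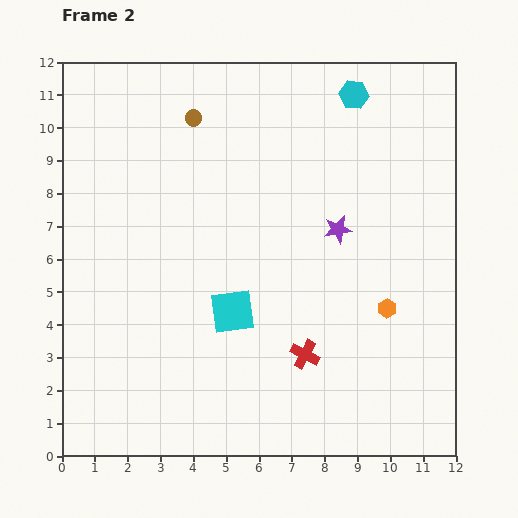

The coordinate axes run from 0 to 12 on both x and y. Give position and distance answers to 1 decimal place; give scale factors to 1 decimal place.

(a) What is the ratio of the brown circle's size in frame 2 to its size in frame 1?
0.6×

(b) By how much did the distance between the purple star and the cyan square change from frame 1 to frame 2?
-5.0

Distance in frame 1: 9.1. Distance in frame 2: 4.1.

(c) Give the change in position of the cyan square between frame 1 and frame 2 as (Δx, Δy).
(2.4, 1.6)

The cyan square was at (2.8, 2.8) in frame 1 and (5.2, 4.4) in frame 2.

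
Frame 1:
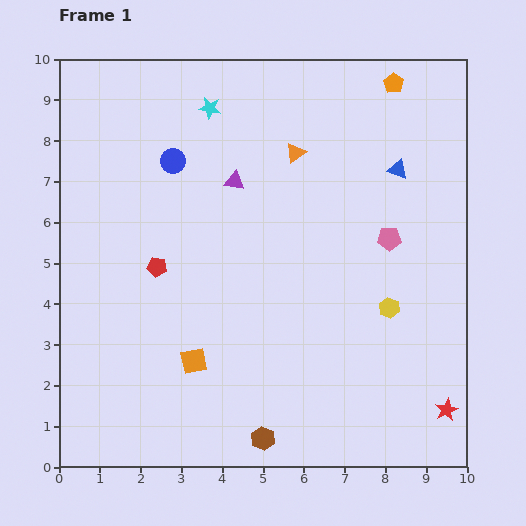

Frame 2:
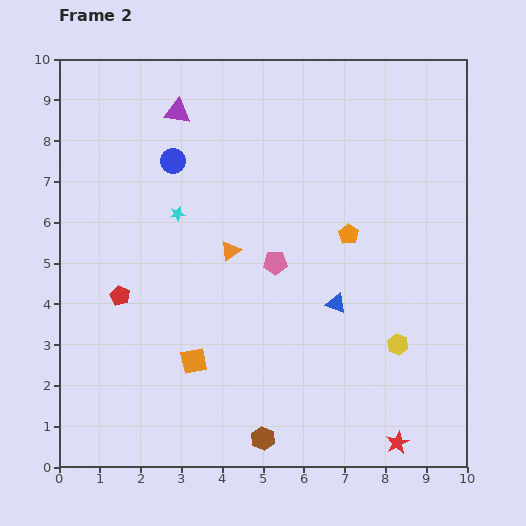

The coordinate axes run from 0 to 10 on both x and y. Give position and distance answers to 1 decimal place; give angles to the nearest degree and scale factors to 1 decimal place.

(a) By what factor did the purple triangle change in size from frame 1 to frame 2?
1.3×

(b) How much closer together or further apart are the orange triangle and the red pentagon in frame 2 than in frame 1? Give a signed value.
-1.5

Distance in frame 1: 4.4. Distance in frame 2: 2.9.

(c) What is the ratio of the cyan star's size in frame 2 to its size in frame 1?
0.7×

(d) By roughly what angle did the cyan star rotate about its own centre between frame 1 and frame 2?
18° counter-clockwise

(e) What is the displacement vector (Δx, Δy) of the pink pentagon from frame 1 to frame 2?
(-2.8, -0.6)

The pink pentagon was at (8.1, 5.6) in frame 1 and (5.3, 5.0) in frame 2.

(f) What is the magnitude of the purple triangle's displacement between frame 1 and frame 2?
2.2

The purple triangle moved from (4.3, 7.0) to (2.9, 8.7), a distance of √(1.4² + 1.7²) ≈ 2.2.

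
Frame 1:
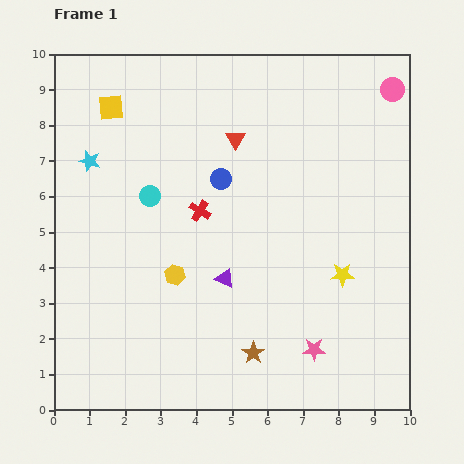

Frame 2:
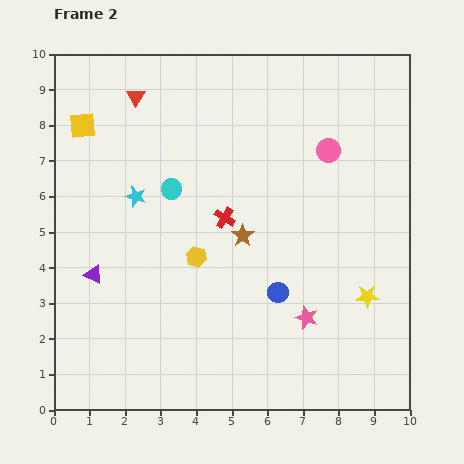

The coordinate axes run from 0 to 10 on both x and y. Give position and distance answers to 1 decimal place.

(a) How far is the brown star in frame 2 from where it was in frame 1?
3.3

The brown star moved from (5.6, 1.6) to (5.3, 4.9), a distance of √(0.3² + 3.3²) ≈ 3.3.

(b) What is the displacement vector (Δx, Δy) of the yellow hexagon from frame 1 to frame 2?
(0.6, 0.5)

The yellow hexagon was at (3.4, 3.8) in frame 1 and (4.0, 4.3) in frame 2.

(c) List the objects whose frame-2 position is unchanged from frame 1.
none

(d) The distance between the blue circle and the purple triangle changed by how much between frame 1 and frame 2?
+2.4

Distance in frame 1: 2.8. Distance in frame 2: 5.2.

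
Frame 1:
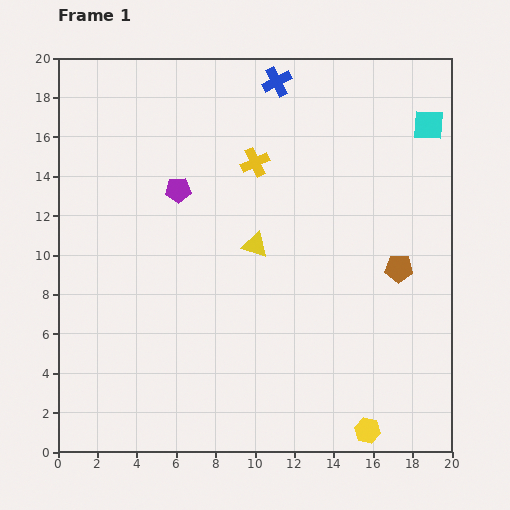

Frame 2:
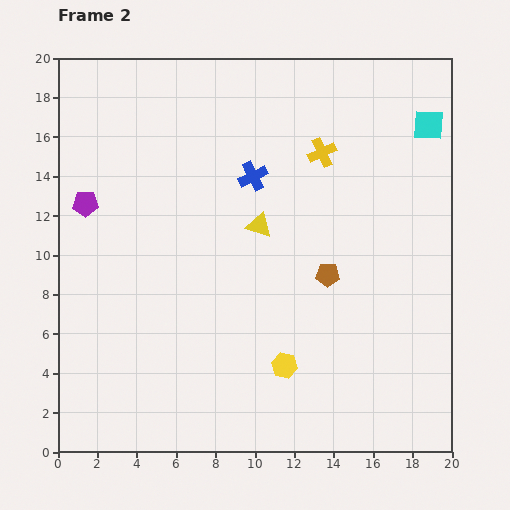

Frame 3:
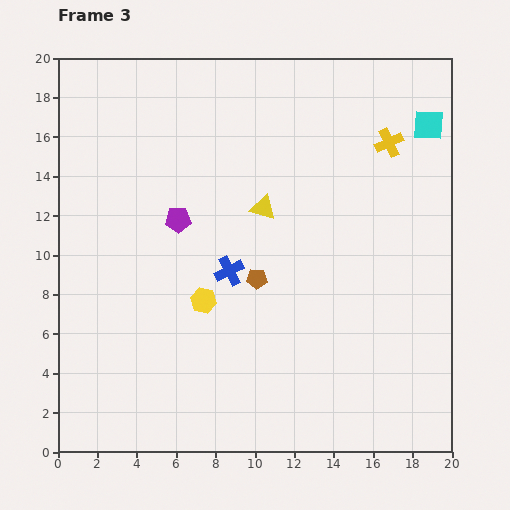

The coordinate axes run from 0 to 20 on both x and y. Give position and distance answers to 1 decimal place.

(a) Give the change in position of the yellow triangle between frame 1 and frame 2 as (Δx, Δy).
(0.2, 1.0)

The yellow triangle was at (10.0, 10.5) in frame 1 and (10.2, 11.5) in frame 2.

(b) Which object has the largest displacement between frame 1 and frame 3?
the yellow hexagon

(moved 10.6; next 9.9)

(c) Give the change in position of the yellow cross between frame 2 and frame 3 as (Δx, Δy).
(3.4, 0.5)

The yellow cross was at (13.4, 15.2) in frame 2 and (16.8, 15.7) in frame 3.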